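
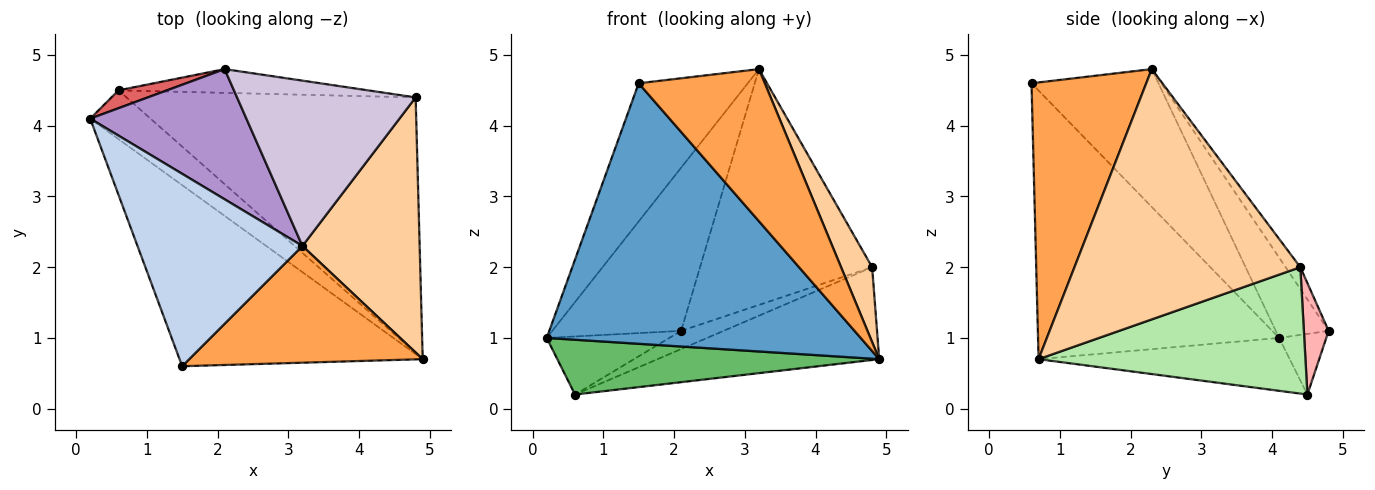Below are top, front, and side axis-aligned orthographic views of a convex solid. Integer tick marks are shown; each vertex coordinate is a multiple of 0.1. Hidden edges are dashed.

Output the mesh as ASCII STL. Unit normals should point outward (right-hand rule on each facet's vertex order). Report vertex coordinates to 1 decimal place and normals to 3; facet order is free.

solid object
 facet normal -0.533 -0.695 -0.483
  outer loop
   vertex 1.5 0.6 4.6
   vertex 0.2 4.1 1.0
   vertex 4.9 0.7 0.7
  endloop
 endfacet
 facet normal -0.562 0.483 0.672
  outer loop
   vertex 3.2 2.3 4.8
   vertex 0.2 4.1 1.0
   vertex 1.5 0.6 4.6
  endloop
 endfacet
 facet normal 0.585 -0.643 0.494
  outer loop
   vertex 3.2 2.3 4.8
   vertex 1.5 0.6 4.6
   vertex 4.9 0.7 0.7
  endloop
 endfacet
 facet normal 0.899 -0.124 0.421
  outer loop
   vertex 4.8 4.4 2.0
   vertex 3.2 2.3 4.8
   vertex 4.9 0.7 0.7
  endloop
 endfacet
 facet normal -0.504 -0.645 -0.574
  outer loop
   vertex 0.6 4.5 0.2
   vertex 4.9 0.7 0.7
   vertex 0.2 4.1 1.0
  endloop
 endfacet
 facet normal 0.380 0.316 -0.869
  outer loop
   vertex 0.6 4.5 0.2
   vertex 4.8 4.4 2.0
   vertex 4.9 0.7 0.7
  endloop
 endfacet
 facet normal -0.345 0.897 0.276
  outer loop
   vertex 2.1 4.8 1.1
   vertex 0.6 4.5 0.2
   vertex 0.2 4.1 1.0
  endloop
 endfacet
 facet normal 0.334 0.573 -0.748
  outer loop
   vertex 2.1 4.8 1.1
   vertex 4.8 4.4 2.0
   vertex 0.6 4.5 0.2
  endloop
 endfacet
 facet normal -0.305 0.744 0.594
  outer loop
   vertex 2.1 4.8 1.1
   vertex 0.2 4.1 1.0
   vertex 3.2 2.3 4.8
  endloop
 endfacet
 facet normal -0.070 0.817 0.573
  outer loop
   vertex 2.1 4.8 1.1
   vertex 3.2 2.3 4.8
   vertex 4.8 4.4 2.0
  endloop
 endfacet
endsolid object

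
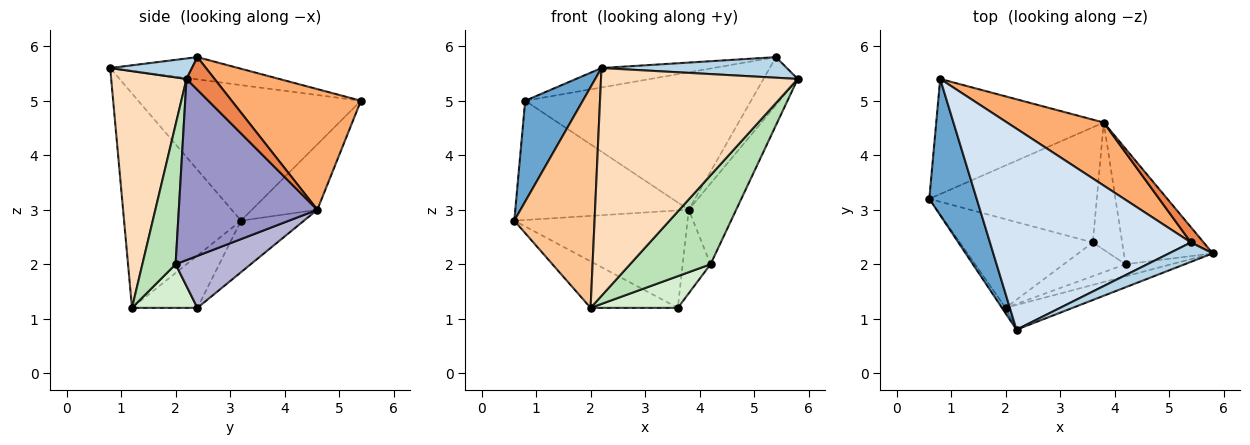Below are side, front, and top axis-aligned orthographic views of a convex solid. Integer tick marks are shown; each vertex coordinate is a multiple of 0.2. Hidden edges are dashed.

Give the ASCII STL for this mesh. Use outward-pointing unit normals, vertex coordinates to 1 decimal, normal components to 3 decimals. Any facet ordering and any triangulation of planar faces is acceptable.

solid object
 facet normal -0.917 -0.237 0.321
  outer loop
   vertex 2.2 0.8 5.6
   vertex 0.8 5.4 5.0
   vertex 0.6 3.2 2.8
  endloop
 endfacet
 facet normal -0.262 0.694 -0.670
  outer loop
   vertex 3.8 4.6 3.0
   vertex 0.6 3.2 2.8
   vertex 0.8 5.4 5.0
  endloop
 endfacet
 facet normal 0.306 -0.693 0.653
  outer loop
   vertex 5.4 2.4 5.8
   vertex 2.2 0.8 5.6
   vertex 5.8 2.2 5.4
  endloop
 endfacet
 facet normal -0.110 0.096 0.989
  outer loop
   vertex 5.4 2.4 5.8
   vertex 0.8 5.4 5.0
   vertex 2.2 0.8 5.6
  endloop
 endfacet
 facet normal 0.615 0.752 0.239
  outer loop
   vertex 5.4 2.4 5.8
   vertex 5.8 2.2 5.4
   vertex 3.8 4.6 3.0
  endloop
 endfacet
 facet normal 0.462 0.806 0.370
  outer loop
   vertex 5.4 2.4 5.8
   vertex 3.8 4.6 3.0
   vertex 0.8 5.4 5.0
  endloop
 endfacet
 facet normal -0.824 -0.566 -0.014
  outer loop
   vertex 2.0 1.2 1.2
   vertex 2.2 0.8 5.6
   vertex 0.6 3.2 2.8
  endloop
 endfacet
 facet normal 0.356 -0.929 -0.101
  outer loop
   vertex 2.0 1.2 1.2
   vertex 5.8 2.2 5.4
   vertex 2.2 0.8 5.6
  endloop
 endfacet
 facet normal -0.229 0.629 -0.743
  outer loop
   vertex 3.6 2.4 1.2
   vertex 0.6 3.2 2.8
   vertex 3.8 4.6 3.0
  endloop
 endfacet
 facet normal -0.329 0.439 -0.836
  outer loop
   vertex 3.6 2.4 1.2
   vertex 2.0 1.2 1.2
   vertex 0.6 3.2 2.8
  endloop
 endfacet
 facet normal 0.379 -0.917 -0.124
  outer loop
   vertex 4.2 2.0 2.0
   vertex 5.8 2.2 5.4
   vertex 2.0 1.2 1.2
  endloop
 endfacet
 facet normal 0.457 -0.610 -0.648
  outer loop
   vertex 4.2 2.0 2.0
   vertex 2.0 1.2 1.2
   vertex 3.6 2.4 1.2
  endloop
 endfacet
 facet normal 0.858 0.294 -0.421
  outer loop
   vertex 4.2 2.0 2.0
   vertex 3.8 4.6 3.0
   vertex 5.8 2.2 5.4
  endloop
 endfacet
 facet normal 0.829 0.307 -0.468
  outer loop
   vertex 4.2 2.0 2.0
   vertex 3.6 2.4 1.2
   vertex 3.8 4.6 3.0
  endloop
 endfacet
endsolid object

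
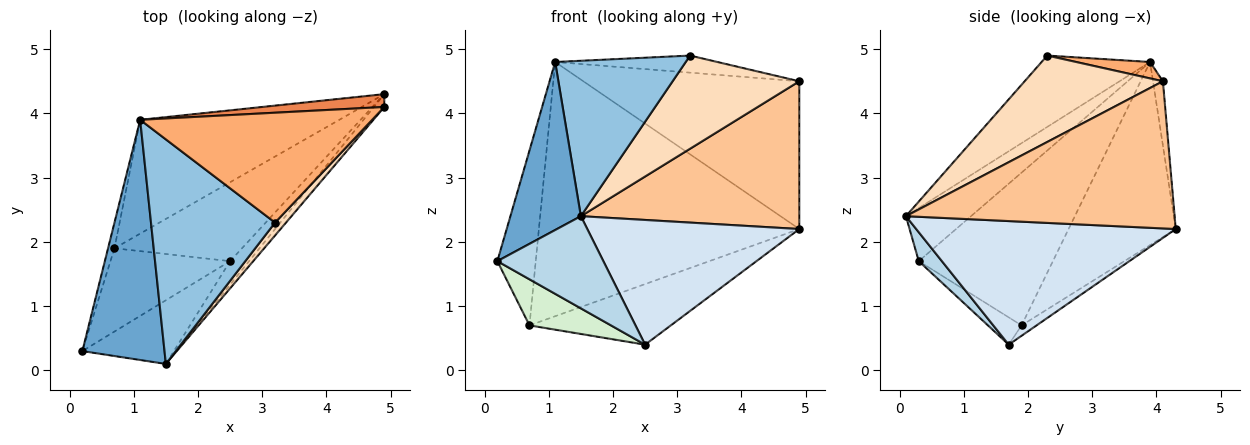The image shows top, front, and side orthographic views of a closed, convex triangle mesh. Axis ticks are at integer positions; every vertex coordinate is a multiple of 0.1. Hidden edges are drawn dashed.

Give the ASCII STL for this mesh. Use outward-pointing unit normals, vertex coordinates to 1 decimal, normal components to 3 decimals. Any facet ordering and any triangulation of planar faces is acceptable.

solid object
 facet normal -0.468 -0.507 0.724
  outer loop
   vertex 1.1 3.9 4.8
   vertex 0.2 0.3 1.7
   vertex 1.5 0.1 2.4
  endloop
 endfacet
 facet normal -0.427 -0.514 0.743
  outer loop
   vertex 1.1 3.9 4.8
   vertex 1.5 0.1 2.4
   vertex 3.2 2.3 4.9
  endloop
 endfacet
 facet normal 0.177 -0.810 -0.559
  outer loop
   vertex 2.5 1.7 0.4
   vertex 1.5 0.1 2.4
   vertex 0.2 0.3 1.7
  endloop
 endfacet
 facet normal 0.769 -0.628 -0.118
  outer loop
   vertex 2.5 1.7 0.4
   vertex 4.9 4.3 2.2
   vertex 1.5 0.1 2.4
  endloop
 endfacet
 facet normal -0.046 0.995 0.087
  outer loop
   vertex 4.9 4.1 4.5
   vertex 4.9 4.3 2.2
   vertex 1.1 3.9 4.8
  endloop
 endfacet
 facet normal 0.070 0.153 0.986
  outer loop
   vertex 4.9 4.1 4.5
   vertex 1.1 3.9 4.8
   vertex 3.2 2.3 4.9
  endloop
 endfacet
 facet normal 0.775 -0.630 -0.055
  outer loop
   vertex 4.9 4.1 4.5
   vertex 1.5 0.1 2.4
   vertex 4.9 4.3 2.2
  endloop
 endfacet
 facet normal 0.734 -0.673 0.093
  outer loop
   vertex 4.9 4.1 4.5
   vertex 3.2 2.3 4.9
   vertex 1.5 0.1 2.4
  endloop
 endfacet
 facet normal -0.352 0.854 -0.382
  outer loop
   vertex 0.7 1.9 0.7
   vertex 1.1 3.9 4.8
   vertex 4.9 4.3 2.2
  endloop
 endfacet
 facet normal -0.064 0.608 -0.792
  outer loop
   vertex 0.7 1.9 0.7
   vertex 4.9 4.3 2.2
   vertex 2.5 1.7 0.4
  endloop
 endfacet
 facet normal -0.961 0.275 -0.040
  outer loop
   vertex 0.7 1.9 0.7
   vertex 0.2 0.3 1.7
   vertex 1.1 3.9 4.8
  endloop
 endfacet
 facet normal -0.196 -0.475 -0.858
  outer loop
   vertex 0.7 1.9 0.7
   vertex 2.5 1.7 0.4
   vertex 0.2 0.3 1.7
  endloop
 endfacet
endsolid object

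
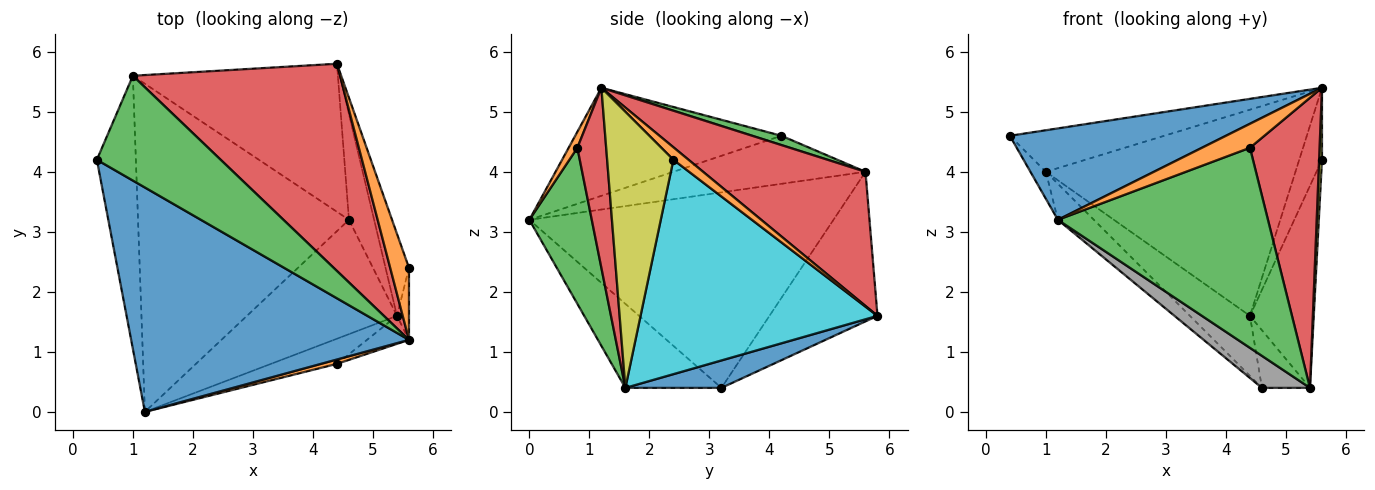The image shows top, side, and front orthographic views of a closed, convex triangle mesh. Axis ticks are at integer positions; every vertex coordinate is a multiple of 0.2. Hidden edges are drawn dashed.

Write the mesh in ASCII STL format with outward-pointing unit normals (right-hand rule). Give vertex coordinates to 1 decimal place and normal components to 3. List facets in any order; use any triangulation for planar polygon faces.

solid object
 facet normal -0.339 -0.355 0.871
  outer loop
   vertex 5.6 1.2 5.4
   vertex 0.4 4.2 4.6
   vertex 1.2 0.0 3.2
  endloop
 endfacet
 facet normal 0.426 0.640 0.640
  outer loop
   vertex 5.6 1.2 5.4
   vertex 5.6 2.4 4.2
   vertex 4.4 5.8 1.6
  endloop
 endfacet
 facet normal 0.069 0.368 0.927
  outer loop
   vertex 1.0 5.6 4.0
   vertex 0.4 4.2 4.6
   vertex 5.6 1.2 5.4
  endloop
 endfacet
 facet normal 0.417 0.641 0.644
  outer loop
   vertex 1.0 5.6 4.0
   vertex 5.6 1.2 5.4
   vertex 4.4 5.8 1.6
  endloop
 endfacet
 facet normal -0.560 0.311 -0.768
  outer loop
   vertex 1.0 5.6 4.0
   vertex 4.4 5.8 1.6
   vertex 4.6 3.2 0.4
  endloop
 endfacet
 facet normal -0.775 0.062 -0.629
  outer loop
   vertex 1.0 5.6 4.0
   vertex 1.2 0.0 3.2
   vertex 0.4 4.2 4.6
  endloop
 endfacet
 facet normal -0.678 0.080 -0.731
  outer loop
   vertex 1.0 5.6 4.0
   vertex 4.6 3.2 0.4
   vertex 1.2 0.0 3.2
  endloop
 endfacet
 facet normal -0.475 -0.237 -0.848
  outer loop
   vertex 5.4 1.6 0.4
   vertex 1.2 0.0 3.2
   vertex 4.6 3.2 0.4
  endloop
 endfacet
 facet normal 0.998 -0.043 -0.043
  outer loop
   vertex 5.4 1.6 0.4
   vertex 5.6 2.4 4.2
   vertex 5.6 1.2 5.4
  endloop
 endfacet
 facet normal 0.960 0.259 -0.105
  outer loop
   vertex 5.4 1.6 0.4
   vertex 4.4 5.8 1.6
   vertex 5.6 2.4 4.2
  endloop
 endfacet
 facet normal 0.692 0.346 -0.634
  outer loop
   vertex 5.4 1.6 0.4
   vertex 4.6 3.2 0.4
   vertex 4.4 5.8 1.6
  endloop
 endfacet
 facet normal 0.176 -0.968 0.176
  outer loop
   vertex 4.4 0.8 4.4
   vertex 5.6 1.2 5.4
   vertex 1.2 0.0 3.2
  endloop
 endfacet
 facet normal 0.283 -0.952 -0.120
  outer loop
   vertex 4.4 0.8 4.4
   vertex 1.2 0.0 3.2
   vertex 5.4 1.6 0.4
  endloop
 endfacet
 facet normal 0.381 -0.920 -0.089
  outer loop
   vertex 4.4 0.8 4.4
   vertex 5.4 1.6 0.4
   vertex 5.6 1.2 5.4
  endloop
 endfacet
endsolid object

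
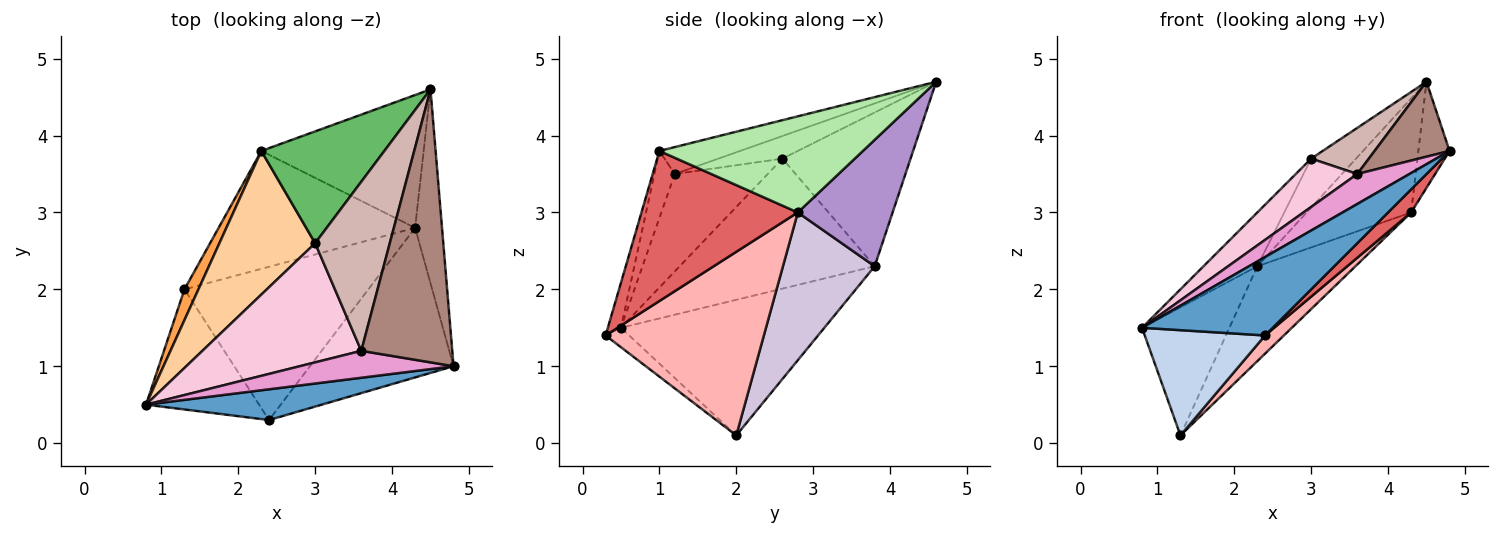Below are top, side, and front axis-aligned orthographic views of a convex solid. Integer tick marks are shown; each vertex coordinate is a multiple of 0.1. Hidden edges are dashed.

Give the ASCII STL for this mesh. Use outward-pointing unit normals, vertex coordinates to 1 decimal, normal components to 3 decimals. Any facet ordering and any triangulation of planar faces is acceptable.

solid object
 facet normal -0.093 -0.927 0.364
  outer loop
   vertex 2.4 0.3 1.4
   vertex 4.8 1.0 3.8
   vertex 0.8 0.5 1.5
  endloop
 endfacet
 facet normal -0.128 -0.653 -0.746
  outer loop
   vertex 2.4 0.3 1.4
   vertex 0.8 0.5 1.5
   vertex 1.3 2.0 0.1
  endloop
 endfacet
 facet normal -0.915 0.393 0.094
  outer loop
   vertex 2.3 3.8 2.3
   vertex 1.3 2.0 0.1
   vertex 0.8 0.5 1.5
  endloop
 endfacet
 facet normal -0.786 0.217 0.579
  outer loop
   vertex 2.3 3.8 2.3
   vertex 0.8 0.5 1.5
   vertex 3.0 2.6 3.7
  endloop
 endfacet
 facet normal -0.753 0.264 0.603
  outer loop
   vertex 2.3 3.8 2.3
   vertex 3.0 2.6 3.7
   vertex 4.5 4.6 4.7
  endloop
 endfacet
 facet normal 0.953 0.146 -0.267
  outer loop
   vertex 4.3 2.8 3.0
   vertex 4.5 4.6 4.7
   vertex 4.8 1.0 3.8
  endloop
 endfacet
 facet normal 0.718 -0.106 -0.687
  outer loop
   vertex 4.3 2.8 3.0
   vertex 4.8 1.0 3.8
   vertex 2.4 0.3 1.4
  endloop
 endfacet
 facet normal 0.704 -0.084 -0.705
  outer loop
   vertex 4.3 2.8 3.0
   vertex 2.4 0.3 1.4
   vertex 1.3 2.0 0.1
  endloop
 endfacet
 facet normal 0.509 0.560 -0.653
  outer loop
   vertex 4.3 2.8 3.0
   vertex 2.3 3.8 2.3
   vertex 4.5 4.6 4.7
  endloop
 endfacet
 facet normal 0.506 0.541 -0.672
  outer loop
   vertex 4.3 2.8 3.0
   vertex 1.3 2.0 0.1
   vertex 2.3 3.8 2.3
  endloop
 endfacet
 facet normal -0.274 -0.255 0.927
  outer loop
   vertex 3.6 1.2 3.5
   vertex 4.8 1.0 3.8
   vertex 4.5 4.6 4.7
  endloop
 endfacet
 facet normal -0.281 -0.253 0.926
  outer loop
   vertex 3.6 1.2 3.5
   vertex 4.5 4.6 4.7
   vertex 3.0 2.6 3.7
  endloop
 endfacet
 facet normal -0.279 -0.715 0.641
  outer loop
   vertex 3.6 1.2 3.5
   vertex 0.8 0.5 1.5
   vertex 4.8 1.0 3.8
  endloop
 endfacet
 facet normal -0.494 -0.327 0.806
  outer loop
   vertex 3.6 1.2 3.5
   vertex 3.0 2.6 3.7
   vertex 0.8 0.5 1.5
  endloop
 endfacet
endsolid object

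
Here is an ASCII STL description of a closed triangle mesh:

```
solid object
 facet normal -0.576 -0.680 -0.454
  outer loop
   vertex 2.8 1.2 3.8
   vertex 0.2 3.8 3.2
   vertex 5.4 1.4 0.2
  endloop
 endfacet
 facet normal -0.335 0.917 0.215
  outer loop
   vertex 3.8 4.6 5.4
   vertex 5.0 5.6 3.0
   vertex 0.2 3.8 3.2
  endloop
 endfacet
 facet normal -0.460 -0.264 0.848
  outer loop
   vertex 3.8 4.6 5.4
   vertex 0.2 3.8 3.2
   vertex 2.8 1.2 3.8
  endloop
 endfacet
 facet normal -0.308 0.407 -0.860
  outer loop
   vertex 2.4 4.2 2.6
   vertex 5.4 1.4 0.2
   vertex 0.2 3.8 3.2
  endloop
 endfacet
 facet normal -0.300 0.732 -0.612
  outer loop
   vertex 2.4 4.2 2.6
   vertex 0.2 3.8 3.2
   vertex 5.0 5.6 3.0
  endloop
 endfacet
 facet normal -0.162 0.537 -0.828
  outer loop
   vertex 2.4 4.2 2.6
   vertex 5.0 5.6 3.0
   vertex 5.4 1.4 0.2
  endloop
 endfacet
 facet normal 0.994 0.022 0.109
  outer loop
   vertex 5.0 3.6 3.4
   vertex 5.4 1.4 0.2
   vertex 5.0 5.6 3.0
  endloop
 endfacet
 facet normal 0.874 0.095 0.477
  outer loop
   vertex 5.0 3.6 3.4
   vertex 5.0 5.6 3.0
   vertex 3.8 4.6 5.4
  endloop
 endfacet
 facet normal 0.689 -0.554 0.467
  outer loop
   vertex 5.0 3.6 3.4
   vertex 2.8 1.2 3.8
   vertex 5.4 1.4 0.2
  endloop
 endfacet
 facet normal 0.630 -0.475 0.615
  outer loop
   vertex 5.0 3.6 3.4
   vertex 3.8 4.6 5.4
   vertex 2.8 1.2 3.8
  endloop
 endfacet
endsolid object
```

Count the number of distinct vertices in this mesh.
7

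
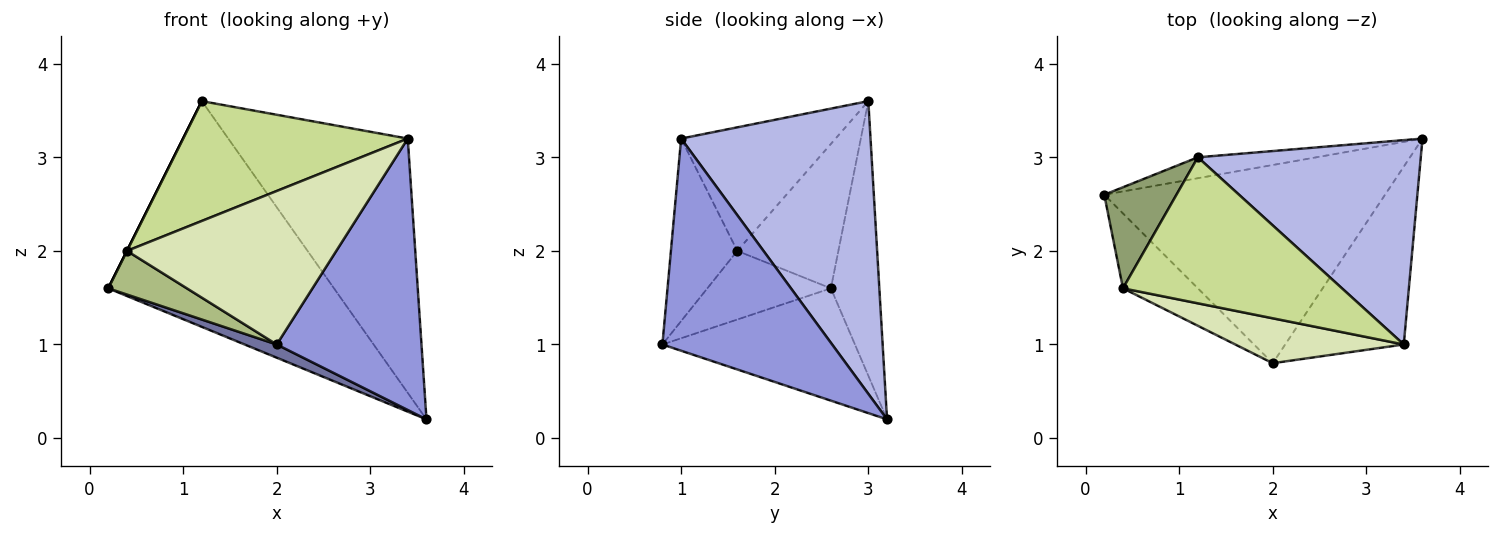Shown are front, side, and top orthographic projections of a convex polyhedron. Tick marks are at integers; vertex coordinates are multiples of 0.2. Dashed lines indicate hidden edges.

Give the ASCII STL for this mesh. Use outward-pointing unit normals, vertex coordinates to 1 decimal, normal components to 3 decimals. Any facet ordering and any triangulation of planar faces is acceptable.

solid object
 facet normal -0.371 -0.062 -0.927
  outer loop
   vertex 2.0 0.8 1.0
   vertex 0.2 2.6 1.6
   vertex 3.6 3.2 0.2
  endloop
 endfacet
 facet normal -0.209 0.974 -0.090
  outer loop
   vertex 1.2 3.0 3.6
   vertex 3.6 3.2 0.2
   vertex 0.2 2.6 1.6
  endloop
 endfacet
 facet normal 0.700 -0.597 -0.391
  outer loop
   vertex 3.4 1.0 3.2
   vertex 2.0 0.8 1.0
   vertex 3.6 3.2 0.2
  endloop
 endfacet
 facet normal 0.635 0.602 0.484
  outer loop
   vertex 3.4 1.0 3.2
   vertex 3.6 3.2 0.2
   vertex 1.2 3.0 3.6
  endloop
 endfacet
 facet normal -0.894 0.000 0.447
  outer loop
   vertex 0.4 1.6 2.0
   vertex 1.2 3.0 3.6
   vertex 0.2 2.6 1.6
  endloop
 endfacet
 facet normal -0.621 -0.395 -0.677
  outer loop
   vertex 0.4 1.6 2.0
   vertex 0.2 2.6 1.6
   vertex 2.0 0.8 1.0
  endloop
 endfacet
 facet normal -0.400 -0.581 0.709
  outer loop
   vertex 0.4 1.6 2.0
   vertex 3.4 1.0 3.2
   vertex 1.2 3.0 3.6
  endloop
 endfacet
 facet normal -0.291 -0.918 0.269
  outer loop
   vertex 0.4 1.6 2.0
   vertex 2.0 0.8 1.0
   vertex 3.4 1.0 3.2
  endloop
 endfacet
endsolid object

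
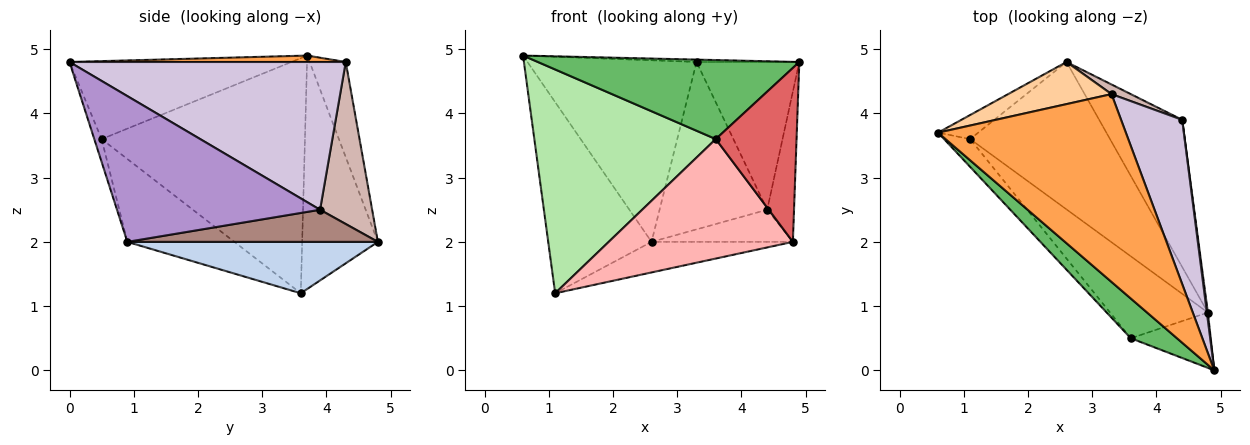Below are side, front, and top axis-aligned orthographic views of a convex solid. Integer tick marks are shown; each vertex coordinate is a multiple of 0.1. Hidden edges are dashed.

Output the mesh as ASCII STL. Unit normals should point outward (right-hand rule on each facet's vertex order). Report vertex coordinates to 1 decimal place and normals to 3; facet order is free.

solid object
 facet normal -0.588 0.802 -0.101
  outer loop
   vertex 1.1 3.6 1.2
   vertex 0.6 3.7 4.9
   vertex 2.6 4.8 2.0
  endloop
 endfacet
 facet normal 0.339 0.191 -0.921
  outer loop
   vertex 4.8 0.9 2.0
   vertex 1.1 3.6 1.2
   vertex 2.6 4.8 2.0
  endloop
 endfacet
 facet normal 0.034 0.013 0.999
  outer loop
   vertex 3.3 4.3 4.8
   vertex 0.6 3.7 4.9
   vertex 4.9 0.0 4.8
  endloop
 endfacet
 facet normal -0.204 0.954 0.221
  outer loop
   vertex 3.3 4.3 4.8
   vertex 2.6 4.8 2.0
   vertex 0.6 3.7 4.9
  endloop
 endfacet
 facet normal -0.604 -0.712 0.358
  outer loop
   vertex 3.6 0.5 3.6
   vertex 4.9 0.0 4.8
   vertex 0.6 3.7 4.9
  endloop
 endfacet
 facet normal -0.744 -0.664 -0.083
  outer loop
   vertex 3.6 0.5 3.6
   vertex 0.6 3.7 4.9
   vertex 1.1 3.6 1.2
  endloop
 endfacet
 facet normal -0.086 -0.949 -0.302
  outer loop
   vertex 3.6 0.5 3.6
   vertex 4.8 0.9 2.0
   vertex 4.9 0.0 4.8
  endloop
 endfacet
 facet normal -0.432 -0.744 -0.510
  outer loop
   vertex 3.6 0.5 3.6
   vertex 1.1 3.6 1.2
   vertex 4.8 0.9 2.0
  endloop
 endfacet
 facet normal 0.991 0.131 0.007
  outer loop
   vertex 4.4 3.9 2.5
   vertex 4.9 0.0 4.8
   vertex 4.8 0.9 2.0
  endloop
 endfacet
 facet normal 0.874 0.325 0.361
  outer loop
   vertex 4.4 3.9 2.5
   vertex 3.3 4.3 4.8
   vertex 4.9 0.0 4.8
  endloop
 endfacet
 facet normal 0.354 0.199 -0.914
  outer loop
   vertex 4.4 3.9 2.5
   vertex 4.8 0.9 2.0
   vertex 2.6 4.8 2.0
  endloop
 endfacet
 facet normal 0.435 0.899 0.052
  outer loop
   vertex 4.4 3.9 2.5
   vertex 2.6 4.8 2.0
   vertex 3.3 4.3 4.8
  endloop
 endfacet
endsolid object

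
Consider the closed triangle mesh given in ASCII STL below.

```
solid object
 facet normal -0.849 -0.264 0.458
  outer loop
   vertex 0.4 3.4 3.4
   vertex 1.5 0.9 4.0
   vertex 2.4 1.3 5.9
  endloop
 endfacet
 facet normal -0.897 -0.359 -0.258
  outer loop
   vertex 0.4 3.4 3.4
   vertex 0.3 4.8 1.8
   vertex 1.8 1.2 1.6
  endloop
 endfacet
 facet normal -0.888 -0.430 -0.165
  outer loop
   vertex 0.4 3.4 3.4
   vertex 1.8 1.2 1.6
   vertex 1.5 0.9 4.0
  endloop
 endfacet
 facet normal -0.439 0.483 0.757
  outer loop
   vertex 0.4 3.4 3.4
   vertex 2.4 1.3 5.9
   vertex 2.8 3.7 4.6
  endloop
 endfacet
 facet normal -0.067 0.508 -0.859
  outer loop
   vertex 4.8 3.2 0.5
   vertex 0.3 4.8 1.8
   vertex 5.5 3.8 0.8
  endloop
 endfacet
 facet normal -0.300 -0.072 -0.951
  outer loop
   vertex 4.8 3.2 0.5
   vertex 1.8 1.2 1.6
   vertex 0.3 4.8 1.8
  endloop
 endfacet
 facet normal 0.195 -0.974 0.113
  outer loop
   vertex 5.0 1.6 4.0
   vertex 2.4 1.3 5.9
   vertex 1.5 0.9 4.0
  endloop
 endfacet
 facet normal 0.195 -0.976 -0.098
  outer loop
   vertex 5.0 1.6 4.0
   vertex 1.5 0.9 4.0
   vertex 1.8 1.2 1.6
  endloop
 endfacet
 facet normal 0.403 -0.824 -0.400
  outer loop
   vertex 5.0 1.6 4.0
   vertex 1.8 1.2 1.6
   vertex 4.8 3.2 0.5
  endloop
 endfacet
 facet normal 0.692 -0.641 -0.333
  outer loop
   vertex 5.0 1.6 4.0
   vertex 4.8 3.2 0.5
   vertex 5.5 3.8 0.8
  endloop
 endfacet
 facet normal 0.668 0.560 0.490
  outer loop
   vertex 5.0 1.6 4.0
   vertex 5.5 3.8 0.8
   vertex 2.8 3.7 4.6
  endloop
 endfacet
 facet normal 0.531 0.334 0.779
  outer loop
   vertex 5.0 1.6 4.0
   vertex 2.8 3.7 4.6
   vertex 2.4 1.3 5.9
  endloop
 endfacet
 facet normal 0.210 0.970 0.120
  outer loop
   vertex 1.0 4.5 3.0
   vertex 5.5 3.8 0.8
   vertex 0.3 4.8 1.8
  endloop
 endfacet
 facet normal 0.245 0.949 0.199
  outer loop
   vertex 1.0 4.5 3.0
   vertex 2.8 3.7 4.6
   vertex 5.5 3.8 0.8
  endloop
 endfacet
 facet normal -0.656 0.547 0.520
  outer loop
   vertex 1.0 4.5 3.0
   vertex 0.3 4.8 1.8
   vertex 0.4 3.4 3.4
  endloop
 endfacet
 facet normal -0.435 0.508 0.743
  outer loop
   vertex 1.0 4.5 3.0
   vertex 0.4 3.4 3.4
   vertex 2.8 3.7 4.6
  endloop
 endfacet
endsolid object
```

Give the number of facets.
16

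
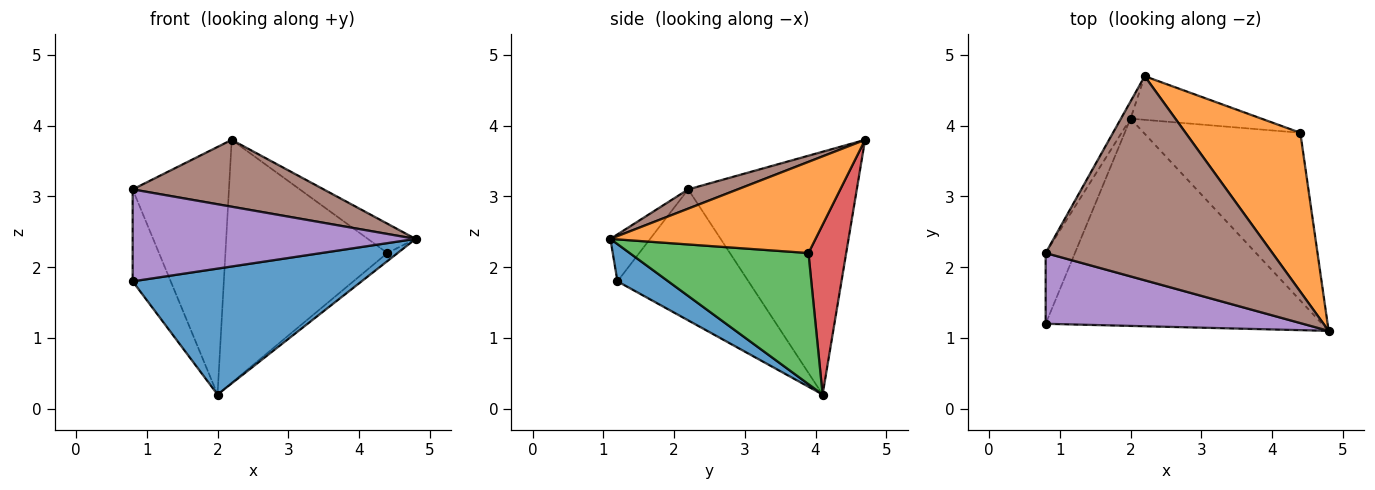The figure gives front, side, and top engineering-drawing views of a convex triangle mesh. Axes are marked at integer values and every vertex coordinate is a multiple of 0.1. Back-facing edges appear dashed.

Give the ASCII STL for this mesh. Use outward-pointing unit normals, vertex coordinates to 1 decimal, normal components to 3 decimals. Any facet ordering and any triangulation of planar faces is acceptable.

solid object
 facet normal 0.114 -0.516 -0.849
  outer loop
   vertex 2.0 4.1 0.2
   vertex 4.8 1.1 2.4
   vertex 0.8 1.2 1.8
  endloop
 endfacet
 facet normal 0.616 0.143 0.775
  outer loop
   vertex 4.4 3.9 2.2
   vertex 2.2 4.7 3.8
   vertex 4.8 1.1 2.4
  endloop
 endfacet
 facet normal 0.642 0.037 -0.766
  outer loop
   vertex 4.4 3.9 2.2
   vertex 4.8 1.1 2.4
   vertex 2.0 4.1 0.2
  endloop
 endfacet
 facet normal 0.224 0.959 -0.172
  outer loop
   vertex 4.4 3.9 2.2
   vertex 2.0 4.1 0.2
   vertex 2.2 4.7 3.8
  endloop
 endfacet
 facet normal -0.111 -0.788 0.606
  outer loop
   vertex 0.8 2.2 3.1
   vertex 0.8 1.2 1.8
   vertex 4.8 1.1 2.4
  endloop
 endfacet
 facet normal 0.080 -0.310 0.947
  outer loop
   vertex 0.8 2.2 3.1
   vertex 4.8 1.1 2.4
   vertex 2.2 4.7 3.8
  endloop
 endfacet
 facet normal -0.939 0.273 -0.210
  outer loop
   vertex 0.8 2.2 3.1
   vertex 2.0 4.1 0.2
   vertex 0.8 1.2 1.8
  endloop
 endfacet
 facet normal -0.868 0.496 -0.034
  outer loop
   vertex 0.8 2.2 3.1
   vertex 2.2 4.7 3.8
   vertex 2.0 4.1 0.2
  endloop
 endfacet
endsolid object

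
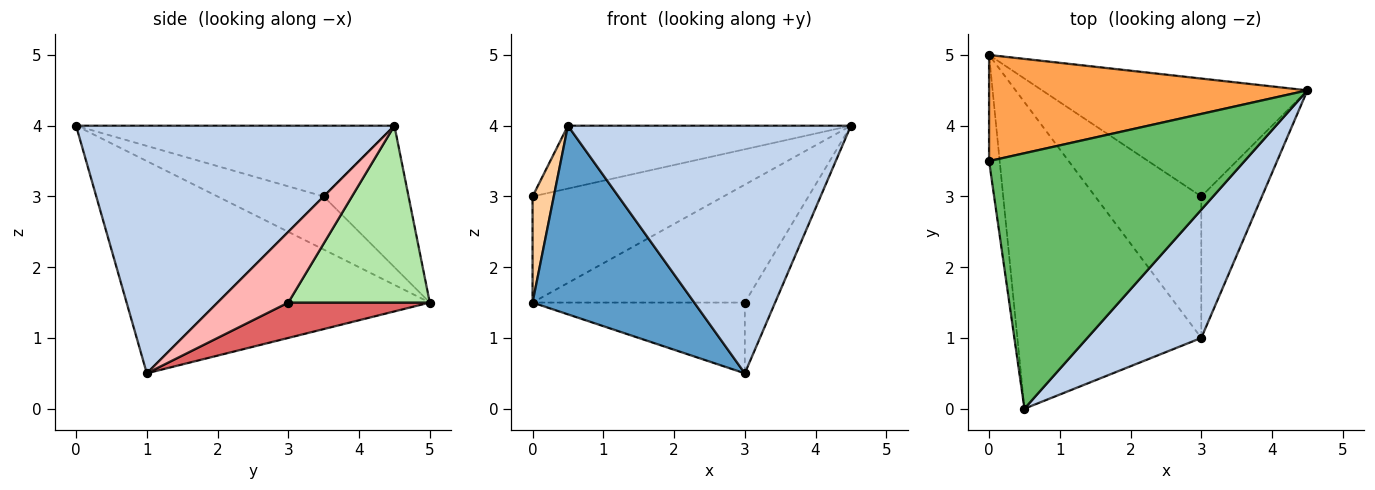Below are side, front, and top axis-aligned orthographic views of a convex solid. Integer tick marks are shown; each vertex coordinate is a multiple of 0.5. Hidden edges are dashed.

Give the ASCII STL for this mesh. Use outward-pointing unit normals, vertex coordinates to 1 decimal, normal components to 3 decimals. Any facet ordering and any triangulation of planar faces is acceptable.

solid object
 facet normal -0.701 -0.374 -0.607
  outer loop
   vertex 3.0 1.0 0.5
   vertex 0.5 0.0 4.0
   vertex 0.0 5.0 1.5
  endloop
 endfacet
 facet normal 0.707 -0.628 0.325
  outer loop
   vertex 3.0 1.0 0.5
   vertex 4.5 4.5 4.0
   vertex 0.5 0.0 4.0
  endloop
 endfacet
 facet normal -0.300 0.675 0.675
  outer loop
   vertex 0.0 3.5 3.0
   vertex 4.5 4.5 4.0
   vertex 0.0 5.0 1.5
  endloop
 endfacet
 facet normal -0.962 -0.192 -0.192
  outer loop
   vertex 0.0 3.5 3.0
   vertex 0.0 5.0 1.5
   vertex 0.5 0.0 4.0
  endloop
 endfacet
 facet normal -0.260 0.231 0.938
  outer loop
   vertex 0.0 3.5 3.0
   vertex 0.5 0.0 4.0
   vertex 4.5 4.5 4.0
  endloop
 endfacet
 facet normal 0.426 0.640 -0.640
  outer loop
   vertex 3.0 3.0 1.5
   vertex 0.0 5.0 1.5
   vertex 4.5 4.5 4.0
  endloop
 endfacet
 facet normal 0.286 0.429 -0.857
  outer loop
   vertex 3.0 3.0 1.5
   vertex 3.0 1.0 0.5
   vertex 0.0 5.0 1.5
  endloop
 endfacet
 facet normal 0.722 0.309 -0.619
  outer loop
   vertex 3.0 3.0 1.5
   vertex 4.5 4.5 4.0
   vertex 3.0 1.0 0.5
  endloop
 endfacet
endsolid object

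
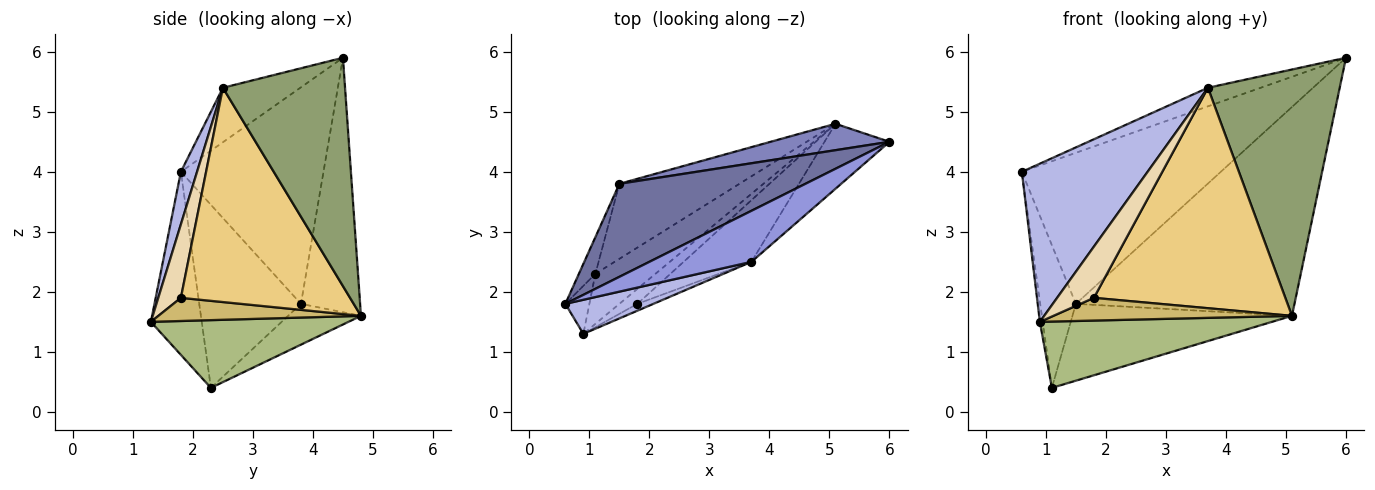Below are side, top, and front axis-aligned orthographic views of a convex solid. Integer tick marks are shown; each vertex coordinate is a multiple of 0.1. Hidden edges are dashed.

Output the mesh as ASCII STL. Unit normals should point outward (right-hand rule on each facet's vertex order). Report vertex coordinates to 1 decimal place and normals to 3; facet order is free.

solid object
 facet normal -0.521 0.727 0.448
  outer loop
   vertex 1.5 3.8 1.8
   vertex 0.6 1.8 4.0
   vertex 6.0 4.5 5.9
  endloop
 endfacet
 facet normal -0.259 0.958 0.121
  outer loop
   vertex 1.5 3.8 1.8
   vertex 6.0 4.5 5.9
   vertex 5.1 4.8 1.6
  endloop
 endfacet
 facet normal -0.448 0.306 0.840
  outer loop
   vertex 3.7 2.5 5.4
   vertex 6.0 4.5 5.9
   vertex 0.6 1.8 4.0
  endloop
 endfacet
 facet normal 0.125 -0.970 0.209
  outer loop
   vertex 3.7 2.5 5.4
   vertex 0.6 1.8 4.0
   vertex 0.9 1.3 1.5
  endloop
 endfacet
 facet normal 0.667 -0.720 -0.190
  outer loop
   vertex 3.7 2.5 5.4
   vertex 5.1 4.8 1.6
   vertex 6.0 4.5 5.9
  endloop
 endfacet
 facet normal 0.562 -0.660 -0.498
  outer loop
   vertex 1.1 2.3 0.4
   vertex 5.1 4.8 1.6
   vertex 0.9 1.3 1.5
  endloop
 endfacet
 facet normal -0.231 0.696 -0.680
  outer loop
   vertex 1.1 2.3 0.4
   vertex 1.5 3.8 1.8
   vertex 5.1 4.8 1.6
  endloop
 endfacet
 facet normal -0.990 0.055 -0.130
  outer loop
   vertex 1.1 2.3 0.4
   vertex 0.9 1.3 1.5
   vertex 0.6 1.8 4.0
  endloop
 endfacet
 facet normal -0.940 0.330 -0.085
  outer loop
   vertex 1.1 2.3 0.4
   vertex 0.6 1.8 4.0
   vertex 1.5 3.8 1.8
  endloop
 endfacet
 facet normal 0.578 -0.681 -0.450
  outer loop
   vertex 1.8 1.8 1.9
   vertex 0.9 1.3 1.5
   vertex 5.1 4.8 1.6
  endloop
 endfacet
 facet normal 0.648 -0.733 -0.205
  outer loop
   vertex 1.8 1.8 1.9
   vertex 5.1 4.8 1.6
   vertex 3.7 2.5 5.4
  endloop
 endfacet
 facet normal 0.521 -0.846 -0.113
  outer loop
   vertex 1.8 1.8 1.9
   vertex 3.7 2.5 5.4
   vertex 0.9 1.3 1.5
  endloop
 endfacet
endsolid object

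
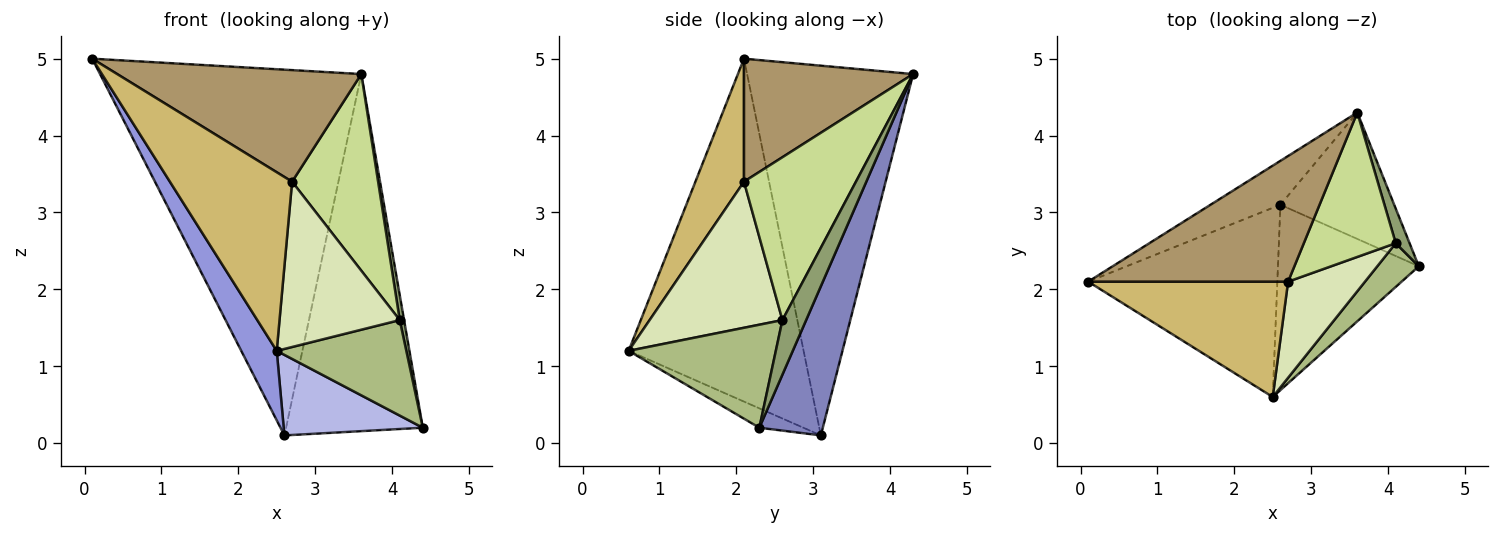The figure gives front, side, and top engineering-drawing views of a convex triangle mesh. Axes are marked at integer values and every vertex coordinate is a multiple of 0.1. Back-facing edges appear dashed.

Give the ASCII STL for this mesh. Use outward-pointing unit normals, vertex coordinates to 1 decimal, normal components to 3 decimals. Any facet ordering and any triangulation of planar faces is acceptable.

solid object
 facet normal -0.534 0.840 -0.101
  outer loop
   vertex 2.6 3.1 0.1
   vertex 0.1 2.1 5.0
   vertex 3.6 4.3 4.8
  endloop
 endfacet
 facet normal 0.401 0.864 -0.306
  outer loop
   vertex 2.6 3.1 0.1
   vertex 3.6 4.3 4.8
   vertex 4.4 2.3 0.2
  endloop
 endfacet
 facet normal -0.862 -0.175 -0.476
  outer loop
   vertex 2.5 0.6 1.2
   vertex 0.1 2.1 5.0
   vertex 2.6 3.1 0.1
  endloop
 endfacet
 facet normal -0.125 -0.395 -0.910
  outer loop
   vertex 2.5 0.6 1.2
   vertex 2.6 3.1 0.1
   vertex 4.4 2.3 0.2
  endloop
 endfacet
 facet normal 0.954 -0.175 0.242
  outer loop
   vertex 4.1 2.6 1.6
   vertex 4.4 2.3 0.2
   vertex 3.6 4.3 4.8
  endloop
 endfacet
 facet normal 0.718 -0.633 0.289
  outer loop
   vertex 4.1 2.6 1.6
   vertex 2.5 0.6 1.2
   vertex 4.4 2.3 0.2
  endloop
 endfacet
 facet normal 0.724 -0.556 0.409
  outer loop
   vertex 2.7 2.1 3.4
   vertex 4.1 2.6 1.6
   vertex 3.6 4.3 4.8
  endloop
 endfacet
 facet normal 0.691 -0.625 0.363
  outer loop
   vertex 2.7 2.1 3.4
   vertex 2.5 0.6 1.2
   vertex 4.1 2.6 1.6
  endloop
 endfacet
 facet normal 0.418 -0.603 0.679
  outer loop
   vertex 2.7 2.1 3.4
   vertex 3.6 4.3 4.8
   vertex 0.1 2.1 5.0
  endloop
 endfacet
 facet normal 0.317 -0.797 0.515
  outer loop
   vertex 2.7 2.1 3.4
   vertex 0.1 2.1 5.0
   vertex 2.5 0.6 1.2
  endloop
 endfacet
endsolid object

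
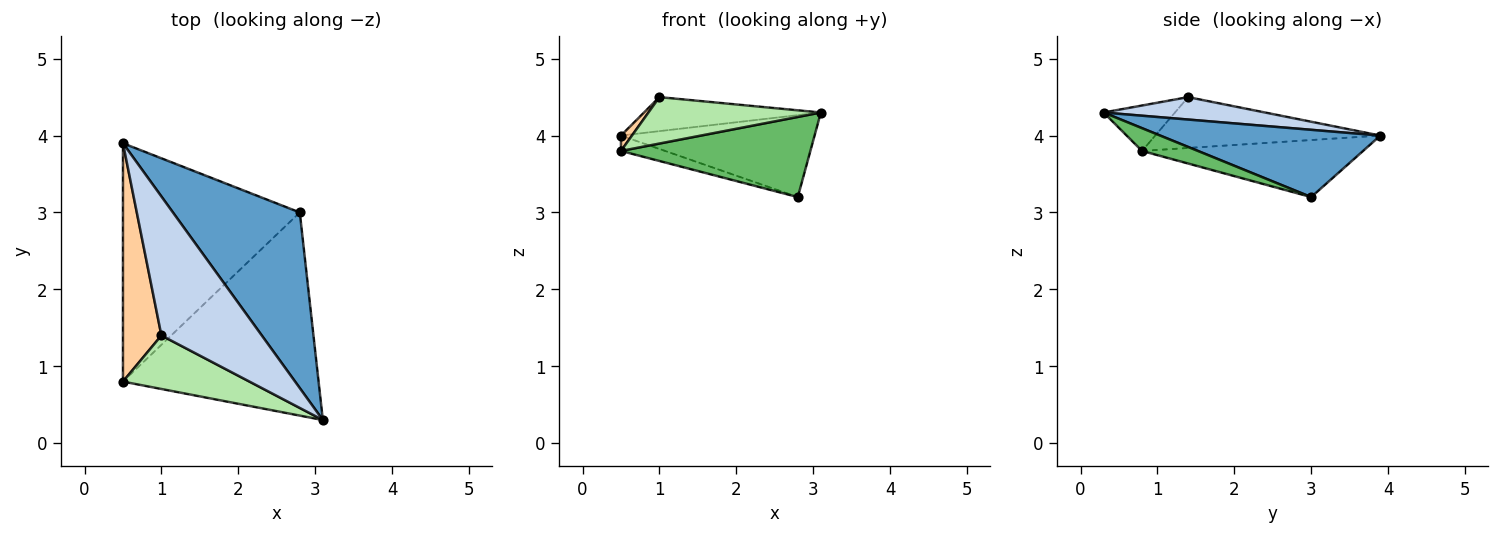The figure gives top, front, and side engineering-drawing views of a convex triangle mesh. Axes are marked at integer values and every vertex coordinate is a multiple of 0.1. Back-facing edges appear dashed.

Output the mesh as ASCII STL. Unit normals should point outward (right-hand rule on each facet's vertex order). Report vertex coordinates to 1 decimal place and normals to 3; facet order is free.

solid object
 facet normal 0.433 0.381 0.817
  outer loop
   vertex 2.8 3.0 3.2
   vertex 0.5 3.9 4.0
   vertex 3.1 0.3 4.3
  endloop
 endfacet
 facet normal 0.212 0.232 0.949
  outer loop
   vertex 1.0 1.4 4.5
   vertex 3.1 0.3 4.3
   vertex 0.5 3.9 4.0
  endloop
 endfacet
 facet normal -0.306 0.061 -0.950
  outer loop
   vertex 0.5 0.8 3.8
   vertex 0.5 3.9 4.0
   vertex 2.8 3.0 3.2
  endloop
 endfacet
 facet normal -0.797 -0.039 0.603
  outer loop
   vertex 0.5 0.8 3.8
   vertex 1.0 1.4 4.5
   vertex 0.5 3.9 4.0
  endloop
 endfacet
 facet normal 0.108 -0.365 -0.925
  outer loop
   vertex 0.5 0.8 3.8
   vertex 2.8 3.0 3.2
   vertex 3.1 0.3 4.3
  endloop
 endfacet
 facet normal -0.262 -0.632 0.729
  outer loop
   vertex 0.5 0.8 3.8
   vertex 3.1 0.3 4.3
   vertex 1.0 1.4 4.5
  endloop
 endfacet
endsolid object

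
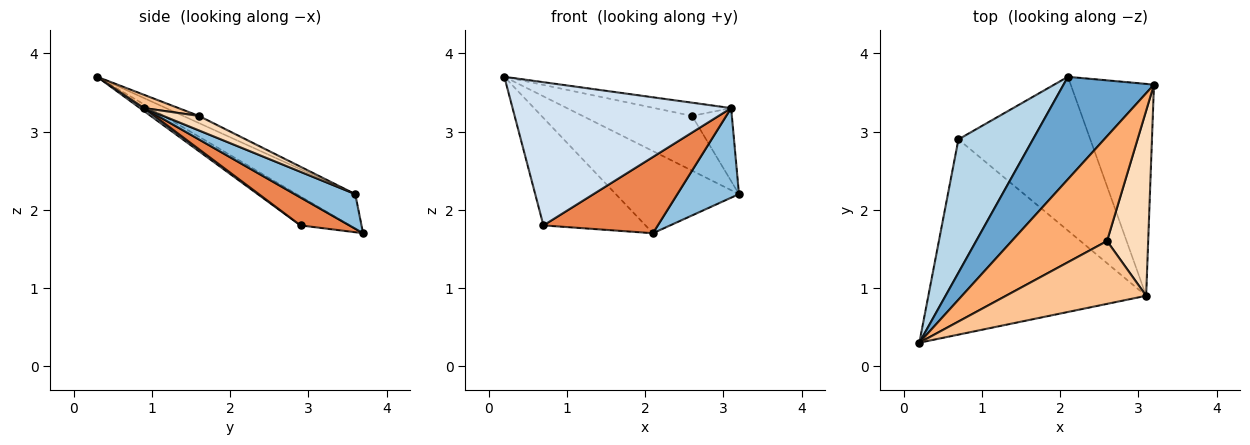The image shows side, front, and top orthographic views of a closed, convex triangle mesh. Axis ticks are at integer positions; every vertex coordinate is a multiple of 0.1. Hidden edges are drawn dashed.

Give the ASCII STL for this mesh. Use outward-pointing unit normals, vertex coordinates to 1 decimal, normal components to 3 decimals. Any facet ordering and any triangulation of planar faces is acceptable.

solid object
 facet normal -0.285 0.599 0.748
  outer loop
   vertex 2.1 3.7 1.7
   vertex 0.2 0.3 3.7
   vertex 3.2 3.6 2.2
  endloop
 endfacet
 facet normal 0.358 -0.364 -0.860
  outer loop
   vertex 3.1 0.9 3.3
   vertex 2.1 3.7 1.7
   vertex 3.2 3.6 2.2
  endloop
 endfacet
 facet normal -0.290 0.600 0.745
  outer loop
   vertex 0.7 2.9 1.8
   vertex 0.2 0.3 3.7
   vertex 2.1 3.7 1.7
  endloop
 endfacet
 facet normal 0.011 -0.591 -0.806
  outer loop
   vertex 0.7 2.9 1.8
   vertex 3.1 0.9 3.3
   vertex 0.2 0.3 3.7
  endloop
 endfacet
 facet normal 0.186 -0.436 -0.880
  outer loop
   vertex 0.7 2.9 1.8
   vertex 2.1 3.7 1.7
   vertex 3.1 0.9 3.3
  endloop
 endfacet
 facet normal -0.066 0.462 0.884
  outer loop
   vertex 2.6 1.6 3.2
   vertex 3.2 3.6 2.2
   vertex 0.2 0.3 3.7
  endloop
 endfacet
 facet normal 0.092 0.205 0.974
  outer loop
   vertex 2.6 1.6 3.2
   vertex 0.2 0.3 3.7
   vertex 3.1 0.9 3.3
  endloop
 endfacet
 facet normal 0.311 0.349 0.884
  outer loop
   vertex 2.6 1.6 3.2
   vertex 3.1 0.9 3.3
   vertex 3.2 3.6 2.2
  endloop
 endfacet
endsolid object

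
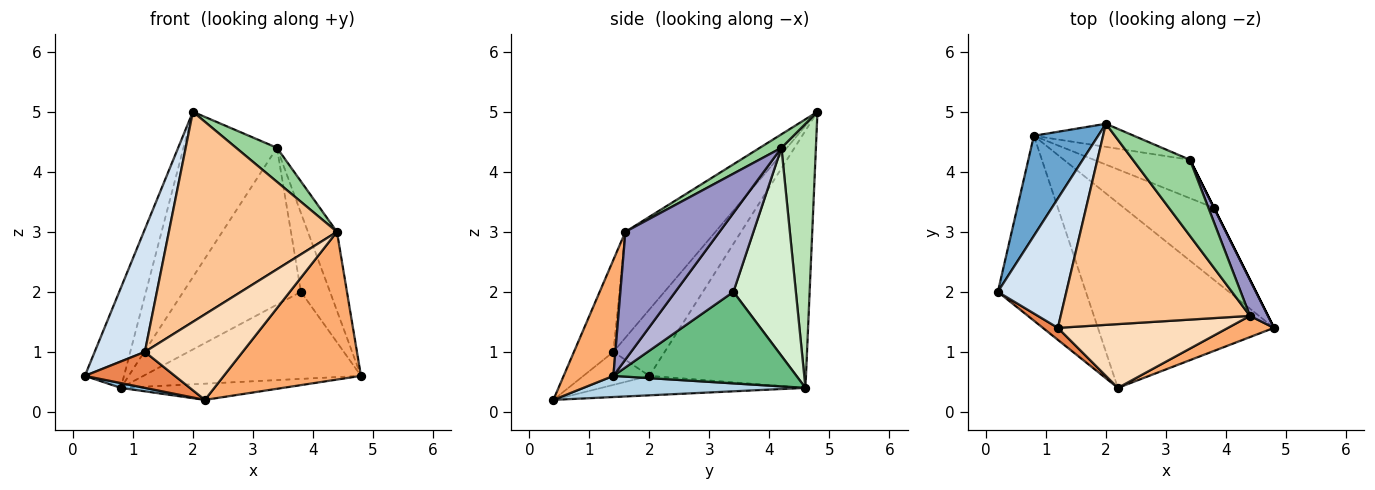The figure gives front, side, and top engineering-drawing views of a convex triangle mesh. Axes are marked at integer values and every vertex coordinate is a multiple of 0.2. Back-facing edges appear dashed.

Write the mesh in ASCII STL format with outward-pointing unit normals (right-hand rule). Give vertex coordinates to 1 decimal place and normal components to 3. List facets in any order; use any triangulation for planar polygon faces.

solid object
 facet normal -0.943 0.236 0.236
  outer loop
   vertex 0.8 4.6 0.4
   vertex 0.2 2.0 0.6
   vertex 2.0 4.8 5.0
  endloop
 endfacet
 facet normal -0.216 -0.025 -0.976
  outer loop
   vertex 0.8 4.6 0.4
   vertex 2.2 0.4 0.2
   vertex 0.2 2.0 0.6
  endloop
 endfacet
 facet normal 0.119 0.087 -0.989
  outer loop
   vertex 0.8 4.6 0.4
   vertex 4.8 1.4 0.6
   vertex 2.2 0.4 0.2
  endloop
 endfacet
 facet normal -0.575 -0.563 0.594
  outer loop
   vertex 1.2 1.4 1.0
   vertex 2.0 4.8 5.0
   vertex 0.2 2.0 0.6
  endloop
 endfacet
 facet normal -0.571 -0.779 0.260
  outer loop
   vertex 1.2 1.4 1.0
   vertex 0.2 2.0 0.6
   vertex 2.2 0.4 0.2
  endloop
 endfacet
 facet normal 0.338 -0.932 0.134
  outer loop
   vertex 4.4 1.6 3.0
   vertex 2.2 0.4 0.2
   vertex 4.8 1.4 0.6
  endloop
 endfacet
 facet normal -0.361 -0.674 0.645
  outer loop
   vertex 4.4 1.6 3.0
   vertex 2.0 4.8 5.0
   vertex 1.2 1.4 1.0
  endloop
 endfacet
 facet normal -0.308 -0.763 0.569
  outer loop
   vertex 4.4 1.6 3.0
   vertex 1.2 1.4 1.0
   vertex 2.2 0.4 0.2
  endloop
 endfacet
 facet normal 0.544 0.646 -0.535
  outer loop
   vertex 3.8 3.4 2.0
   vertex 4.8 1.4 0.6
   vertex 0.8 4.6 0.4
  endloop
 endfacet
 facet normal 0.211 -0.399 0.892
  outer loop
   vertex 3.4 4.2 4.4
   vertex 2.0 4.8 5.0
   vertex 4.4 1.6 3.0
  endloop
 endfacet
 facet normal 0.343 0.930 -0.130
  outer loop
   vertex 3.4 4.2 4.4
   vertex 0.8 4.6 0.4
   vertex 2.0 4.8 5.0
  endloop
 endfacet
 facet normal 0.458 0.863 -0.211
  outer loop
   vertex 3.4 4.2 4.4
   vertex 3.8 3.4 2.0
   vertex 0.8 4.6 0.4
  endloop
 endfacet
 facet normal 0.947 0.292 0.133
  outer loop
   vertex 3.4 4.2 4.4
   vertex 4.4 1.6 3.0
   vertex 4.8 1.4 0.6
  endloop
 endfacet
 facet normal 0.894 0.447 0.000
  outer loop
   vertex 3.4 4.2 4.4
   vertex 4.8 1.4 0.6
   vertex 3.8 3.4 2.0
  endloop
 endfacet
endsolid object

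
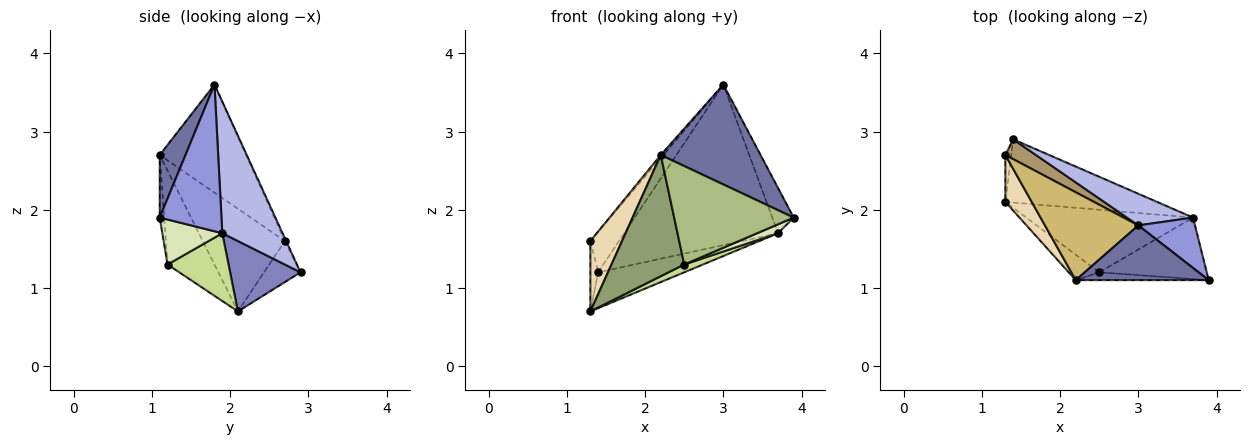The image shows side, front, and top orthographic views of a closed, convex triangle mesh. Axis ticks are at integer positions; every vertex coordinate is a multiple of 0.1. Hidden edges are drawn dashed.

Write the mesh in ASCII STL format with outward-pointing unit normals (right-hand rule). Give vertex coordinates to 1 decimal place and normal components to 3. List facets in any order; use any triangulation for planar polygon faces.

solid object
 facet normal 0.221 -0.855 0.469
  outer loop
   vertex 2.2 1.1 2.7
   vertex 3.9 1.1 1.9
   vertex 3.0 1.8 3.6
  endloop
 endfacet
 facet normal 0.374 0.457 -0.807
  outer loop
   vertex 3.7 1.9 1.7
   vertex 1.3 2.1 0.7
   vertex 1.4 2.9 1.2
  endloop
 endfacet
 facet normal 0.887 0.308 0.343
  outer loop
   vertex 3.7 1.9 1.7
   vertex 3.0 1.8 3.6
   vertex 3.9 1.1 1.9
  endloop
 endfacet
 facet normal 0.359 0.916 0.180
  outer loop
   vertex 3.7 1.9 1.7
   vertex 1.4 2.9 1.2
   vertex 3.0 1.8 3.6
  endloop
 endfacet
 facet normal -0.534 -0.828 -0.174
  outer loop
   vertex 2.5 1.2 1.3
   vertex 2.2 1.1 2.7
   vertex 1.3 2.1 0.7
  endloop
 endfacet
 facet normal -0.037 -0.996 -0.079
  outer loop
   vertex 2.5 1.2 1.3
   vertex 3.9 1.1 1.9
   vertex 2.2 1.1 2.7
  endloop
 endfacet
 facet normal 0.374 -0.115 -0.920
  outer loop
   vertex 2.5 1.2 1.3
   vertex 1.3 2.1 0.7
   vertex 3.7 1.9 1.7
  endloop
 endfacet
 facet normal 0.382 -0.133 -0.914
  outer loop
   vertex 2.5 1.2 1.3
   vertex 3.7 1.9 1.7
   vertex 3.9 1.1 1.9
  endloop
 endfacet
 facet normal -0.041 0.898 0.439
  outer loop
   vertex 1.3 2.7 1.6
   vertex 3.0 1.8 3.6
   vertex 1.4 2.9 1.2
  endloop
 endfacet
 facet normal -0.756 0.024 0.654
  outer loop
   vertex 1.3 2.7 1.6
   vertex 2.2 1.1 2.7
   vertex 3.0 1.8 3.6
  endloop
 endfacet
 facet normal -0.968 0.208 -0.138
  outer loop
   vertex 1.3 2.7 1.6
   vertex 1.4 2.9 1.2
   vertex 1.3 2.1 0.7
  endloop
 endfacet
 facet normal -0.907 -0.350 0.233
  outer loop
   vertex 1.3 2.7 1.6
   vertex 1.3 2.1 0.7
   vertex 2.2 1.1 2.7
  endloop
 endfacet
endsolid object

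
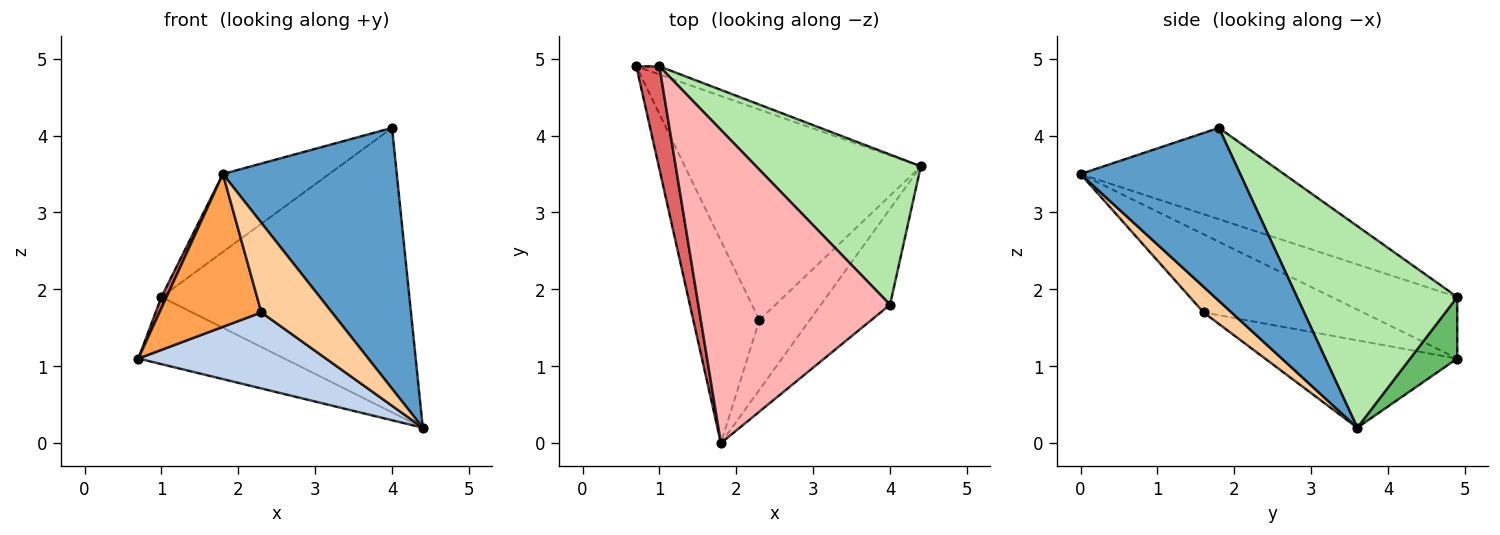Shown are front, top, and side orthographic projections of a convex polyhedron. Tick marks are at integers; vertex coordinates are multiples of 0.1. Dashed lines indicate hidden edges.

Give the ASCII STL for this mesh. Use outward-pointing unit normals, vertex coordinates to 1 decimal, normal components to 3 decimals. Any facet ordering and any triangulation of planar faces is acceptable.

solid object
 facet normal 0.653 -0.711 -0.261
  outer loop
   vertex 4.0 1.8 4.1
   vertex 1.8 0.0 3.5
   vertex 4.4 3.6 0.2
  endloop
 endfacet
 facet normal -0.329 -0.321 -0.888
  outer loop
   vertex 2.3 1.6 1.7
   vertex 0.7 4.9 1.1
   vertex 4.4 3.6 0.2
  endloop
 endfacet
 facet normal -0.686 -0.438 -0.580
  outer loop
   vertex 2.3 1.6 1.7
   vertex 1.8 0.0 3.5
   vertex 0.7 4.9 1.1
  endloop
 endfacet
 facet normal 0.298 -0.753 -0.587
  outer loop
   vertex 2.3 1.6 1.7
   vertex 4.4 3.6 0.2
   vertex 1.8 0.0 3.5
  endloop
 endfacet
 facet normal 0.304 0.946 -0.114
  outer loop
   vertex 1.0 4.9 1.9
   vertex 4.4 3.6 0.2
   vertex 0.7 4.9 1.1
  endloop
 endfacet
 facet normal 0.496 0.768 0.405
  outer loop
   vertex 1.0 4.9 1.9
   vertex 4.0 1.8 4.1
   vertex 4.4 3.6 0.2
  endloop
 endfacet
 facet normal -0.936 -0.038 0.351
  outer loop
   vertex 1.0 4.9 1.9
   vertex 0.7 4.9 1.1
   vertex 1.8 0.0 3.5
  endloop
 endfacet
 facet normal -0.420 0.219 0.881
  outer loop
   vertex 1.0 4.9 1.9
   vertex 1.8 0.0 3.5
   vertex 4.0 1.8 4.1
  endloop
 endfacet
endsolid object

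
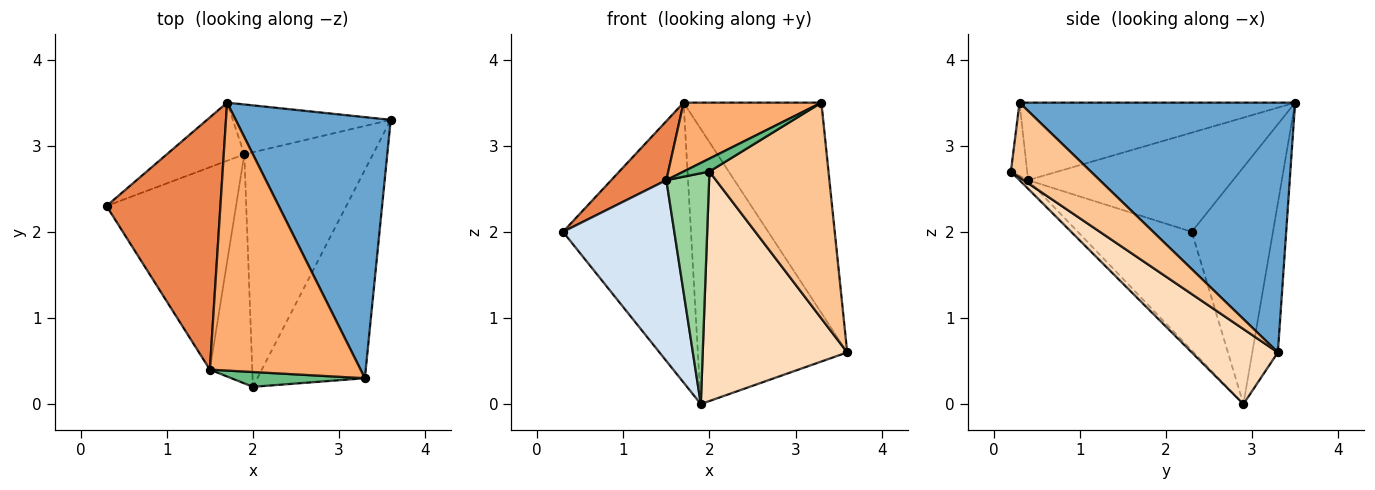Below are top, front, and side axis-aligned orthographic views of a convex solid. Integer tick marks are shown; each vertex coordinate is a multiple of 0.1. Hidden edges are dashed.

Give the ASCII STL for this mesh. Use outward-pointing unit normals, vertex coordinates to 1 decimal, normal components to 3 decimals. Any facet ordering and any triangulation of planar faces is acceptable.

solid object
 facet normal 0.782 0.391 0.485
  outer loop
   vertex 1.7 3.5 3.5
   vertex 3.3 0.3 3.5
   vertex 3.6 3.3 0.6
  endloop
 endfacet
 facet normal -0.528 0.832 -0.173
  outer loop
   vertex 1.9 2.9 0.0
   vertex 0.3 2.3 2.0
   vertex 1.7 3.5 3.5
  endloop
 endfacet
 facet normal -0.166 0.970 -0.176
  outer loop
   vertex 1.9 2.9 0.0
   vertex 1.7 3.5 3.5
   vertex 3.6 3.3 0.6
  endloop
 endfacet
 facet normal -0.564 -0.550 -0.616
  outer loop
   vertex 1.5 0.4 2.6
   vertex 0.3 2.3 2.0
   vertex 1.9 2.9 0.0
  endloop
 endfacet
 facet normal -0.647 -0.174 0.743
  outer loop
   vertex 1.5 0.4 2.6
   vertex 1.7 3.5 3.5
   vertex 0.3 2.3 2.0
  endloop
 endfacet
 facet normal -0.446 -0.223 0.867
  outer loop
   vertex 1.5 0.4 2.6
   vertex 3.3 0.3 3.5
   vertex 1.7 3.5 3.5
  endloop
 endfacet
 facet normal 0.435 -0.648 -0.625
  outer loop
   vertex 2.0 0.2 2.7
   vertex 3.6 3.3 0.6
   vertex 3.3 0.3 3.5
  endloop
 endfacet
 facet normal 0.385 -0.646 -0.660
  outer loop
   vertex 2.0 0.2 2.7
   vertex 1.9 2.9 0.0
   vertex 3.6 3.3 0.6
  endloop
 endfacet
 facet normal -0.382 -0.607 0.697
  outer loop
   vertex 2.0 0.2 2.7
   vertex 3.3 0.3 3.5
   vertex 1.5 0.4 2.6
  endloop
 endfacet
 facet normal -0.142 -0.703 -0.697
  outer loop
   vertex 2.0 0.2 2.7
   vertex 1.5 0.4 2.6
   vertex 1.9 2.9 0.0
  endloop
 endfacet
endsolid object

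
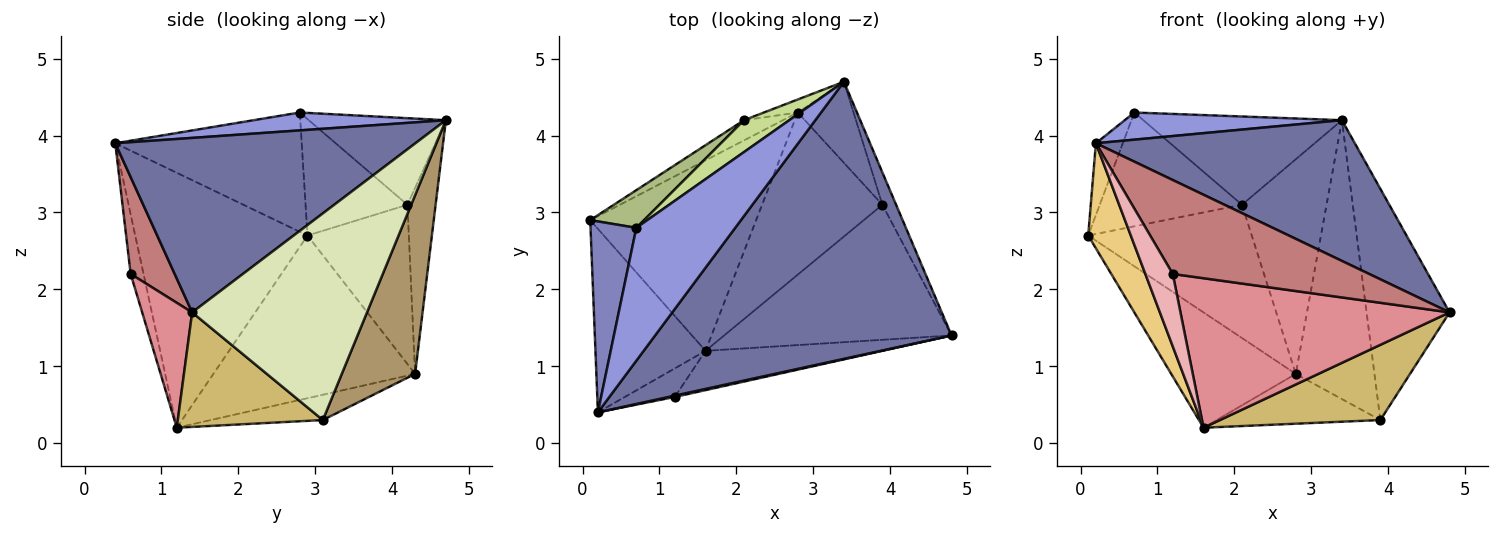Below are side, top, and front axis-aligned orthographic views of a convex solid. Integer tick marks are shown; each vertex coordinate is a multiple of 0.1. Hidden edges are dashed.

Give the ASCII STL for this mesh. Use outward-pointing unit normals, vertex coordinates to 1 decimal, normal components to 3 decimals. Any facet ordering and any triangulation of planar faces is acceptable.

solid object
 facet normal 0.465 -0.401 0.789
  outer loop
   vertex 0.2 0.4 3.9
   vertex 4.8 1.4 1.7
   vertex 3.4 4.7 4.2
  endloop
 endfacet
 facet normal -0.925 0.134 0.355
  outer loop
   vertex 0.7 2.8 4.3
   vertex 0.1 2.9 2.7
   vertex 0.2 0.4 3.9
  endloop
 endfacet
 facet normal 0.174 -0.197 0.965
  outer loop
   vertex 0.7 2.8 4.3
   vertex 0.2 0.4 3.9
   vertex 3.4 4.7 4.2
  endloop
 endfacet
 facet normal -0.522 0.843 -0.128
  outer loop
   vertex 2.1 4.2 3.1
   vertex 2.8 4.3 0.9
   vertex 0.1 2.9 2.7
  endloop
 endfacet
 facet normal -0.316 0.947 -0.057
  outer loop
   vertex 2.1 4.2 3.1
   vertex 3.4 4.7 4.2
   vertex 2.8 4.3 0.9
  endloop
 endfacet
 facet normal -0.562 0.785 0.260
  outer loop
   vertex 2.1 4.2 3.1
   vertex 0.1 2.9 2.7
   vertex 0.7 2.8 4.3
  endloop
 endfacet
 facet normal -0.545 0.789 0.285
  outer loop
   vertex 2.1 4.2 3.1
   vertex 0.7 2.8 4.3
   vertex 3.4 4.7 4.2
  endloop
 endfacet
 facet normal 0.902 0.428 -0.060
  outer loop
   vertex 3.9 3.1 0.3
   vertex 3.4 4.7 4.2
   vertex 4.8 1.4 1.7
  endloop
 endfacet
 facet normal 0.667 0.715 -0.208
  outer loop
   vertex 3.9 3.1 0.3
   vertex 2.8 4.3 0.9
   vertex 3.4 4.7 4.2
  endloop
 endfacet
 facet normal 0.403 -0.445 -0.800
  outer loop
   vertex 1.6 1.2 0.2
   vertex 3.9 3.1 0.3
   vertex 4.8 1.4 1.7
  endloop
 endfacet
 facet normal -0.895 -0.221 -0.387
  outer loop
   vertex 1.6 1.2 0.2
   vertex 0.2 0.4 3.9
   vertex 0.1 2.9 2.7
  endloop
 endfacet
 facet normal -0.643 0.397 -0.655
  outer loop
   vertex 1.6 1.2 0.2
   vertex 0.1 2.9 2.7
   vertex 2.8 4.3 0.9
  endloop
 endfacet
 facet normal -0.197 0.288 -0.937
  outer loop
   vertex 1.6 1.2 0.2
   vertex 2.8 4.3 0.9
   vertex 3.9 3.1 0.3
  endloop
 endfacet
 facet normal 0.219 -0.976 0.014
  outer loop
   vertex 1.2 0.6 2.2
   vertex 4.8 1.4 1.7
   vertex 0.2 0.4 3.9
  endloop
 endfacet
 facet normal 0.177 -0.952 -0.250
  outer loop
   vertex 1.2 0.6 2.2
   vertex 1.6 1.2 0.2
   vertex 4.8 1.4 1.7
  endloop
 endfacet
 facet normal -0.400 -0.853 -0.336
  outer loop
   vertex 1.2 0.6 2.2
   vertex 0.2 0.4 3.9
   vertex 1.6 1.2 0.2
  endloop
 endfacet
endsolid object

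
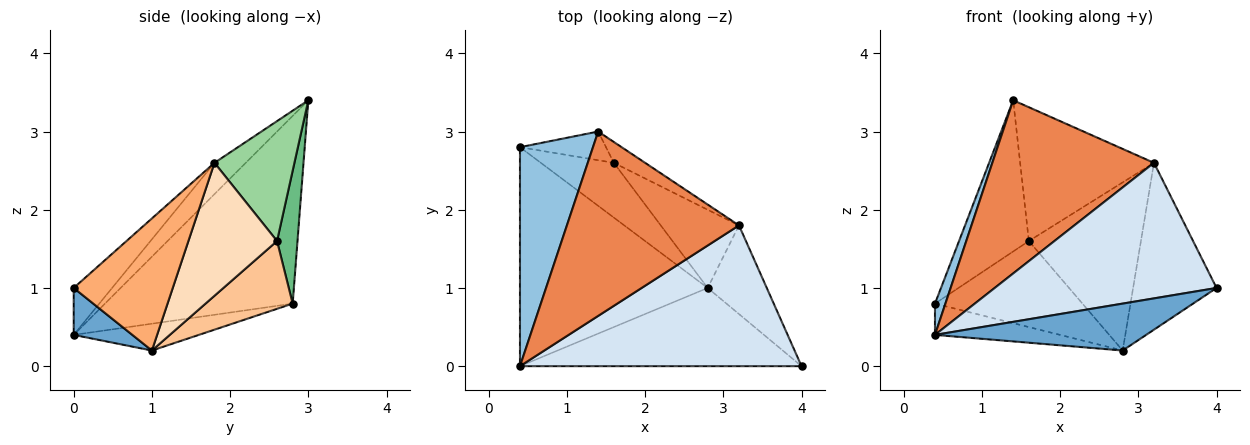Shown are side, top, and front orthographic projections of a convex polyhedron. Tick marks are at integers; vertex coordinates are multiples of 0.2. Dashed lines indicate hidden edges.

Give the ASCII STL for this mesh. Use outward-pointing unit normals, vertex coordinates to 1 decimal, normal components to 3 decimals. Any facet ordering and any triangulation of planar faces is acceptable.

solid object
 facet normal 0.141 -0.509 -0.849
  outer loop
   vertex 2.8 1.0 0.2
   vertex 4.0 0.0 1.0
   vertex 0.4 0.0 0.4
  endloop
 endfacet
 facet normal -0.931 -0.052 0.362
  outer loop
   vertex 0.4 2.8 0.8
   vertex 0.4 0.0 0.4
   vertex 1.4 3.0 3.4
  endloop
 endfacet
 facet normal -0.140 0.140 -0.980
  outer loop
   vertex 0.4 2.8 0.8
   vertex 2.8 1.0 0.2
   vertex 0.4 0.0 0.4
  endloop
 endfacet
 facet normal -0.119 -0.689 0.715
  outer loop
   vertex 3.2 1.8 2.6
   vertex 0.4 0.0 0.4
   vertex 4.0 0.0 1.0
  endloop
 endfacet
 facet normal -0.131 -0.679 0.723
  outer loop
   vertex 3.2 1.8 2.6
   vertex 1.4 3.0 3.4
   vertex 0.4 0.0 0.4
  endloop
 endfacet
 facet normal 0.724 0.609 -0.324
  outer loop
   vertex 3.2 1.8 2.6
   vertex 4.0 0.0 1.0
   vertex 2.8 1.0 0.2
  endloop
 endfacet
 facet normal 0.446 0.755 -0.480
  outer loop
   vertex 1.6 2.6 1.6
   vertex 2.8 1.0 0.2
   vertex 0.4 2.8 0.8
  endloop
 endfacet
 facet normal 0.583 0.737 -0.343
  outer loop
   vertex 1.6 2.6 1.6
   vertex 3.2 1.8 2.6
   vertex 2.8 1.0 0.2
  endloop
 endfacet
 facet normal 0.277 0.944 -0.179
  outer loop
   vertex 1.6 2.6 1.6
   vertex 0.4 2.8 0.8
   vertex 1.4 3.0 3.4
  endloop
 endfacet
 facet normal 0.508 0.851 -0.133
  outer loop
   vertex 1.6 2.6 1.6
   vertex 1.4 3.0 3.4
   vertex 3.2 1.8 2.6
  endloop
 endfacet
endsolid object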